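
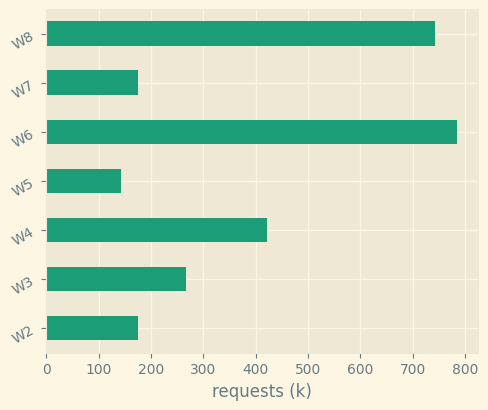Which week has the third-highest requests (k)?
W4

Top 4: W6 ≈ 800, W8 ≈ 700, W4 ≈ 400, W3 ≈ 300.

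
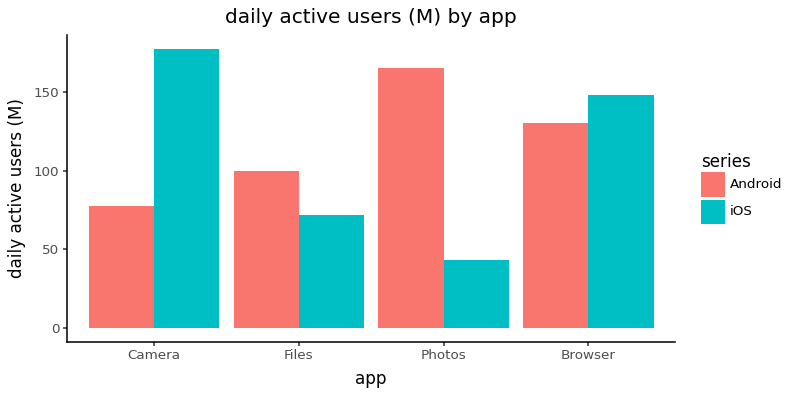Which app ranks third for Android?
Top 4 for Android: Photos ≈ 160, Browser ≈ 140, Files ≈ 100, Camera ≈ 80.

Files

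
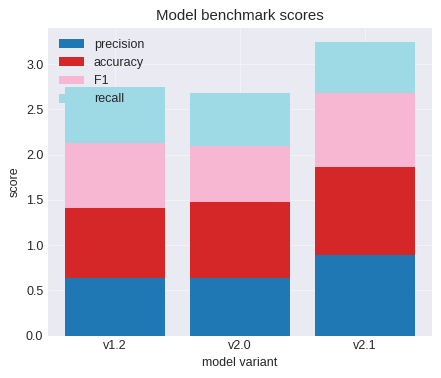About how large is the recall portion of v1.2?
≈ 0.5

recall top ≈ 2.5, bottom ≈ 2.0; segment ≈ 0.5.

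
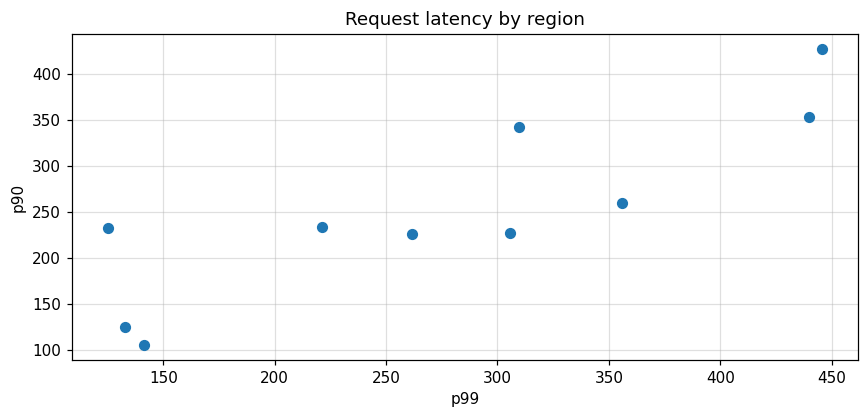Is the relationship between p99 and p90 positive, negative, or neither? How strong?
positive, strong

Points are positively correlated; strong (|r| ≈ 0.9).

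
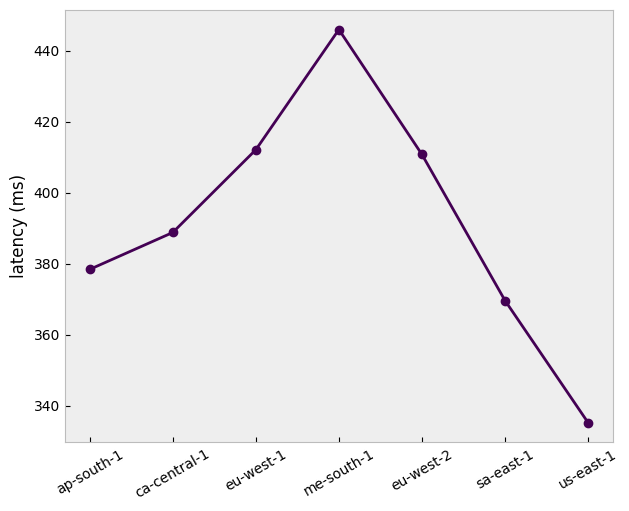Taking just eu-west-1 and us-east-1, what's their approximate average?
≈ 375

(410 + 340) / 2 ≈ 375.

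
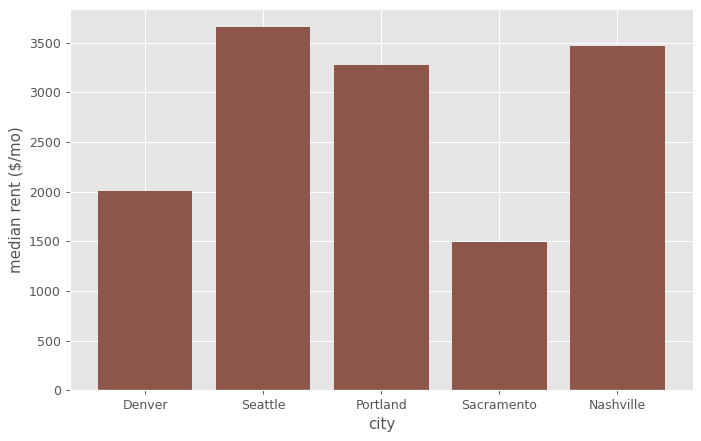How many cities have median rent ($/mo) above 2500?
3

Above 2500: Seattle, Portland, Nashville.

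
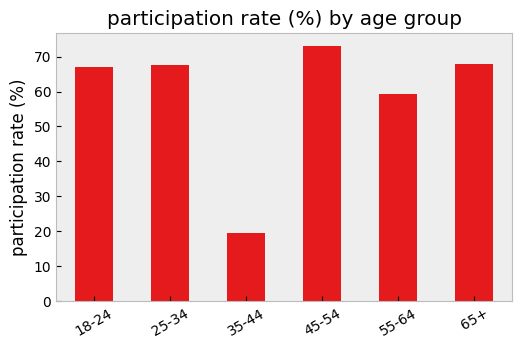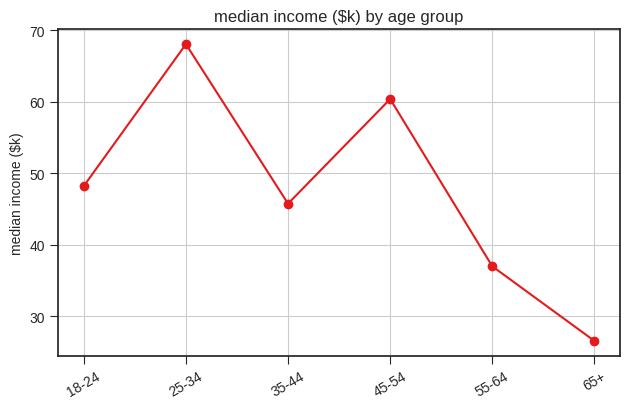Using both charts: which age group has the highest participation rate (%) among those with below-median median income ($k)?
65+

Chart 2 median median income ($k) ≈ 50; below-median age groups: 35-44, 55-64, 65+. Among those, 65+ has the highest participation rate (%) (≈ 70).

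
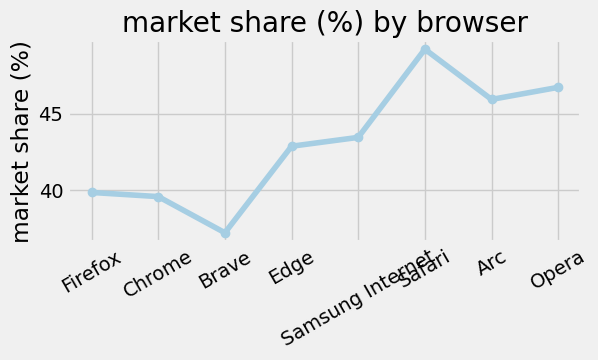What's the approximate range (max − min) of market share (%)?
≈ 12

Max Safari ≈ 49, min Brave ≈ 37; range ≈ 12.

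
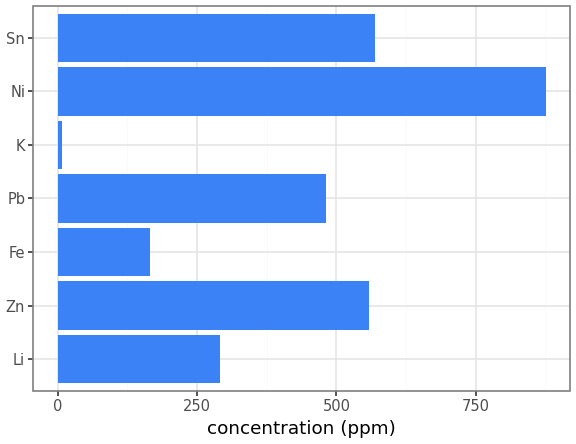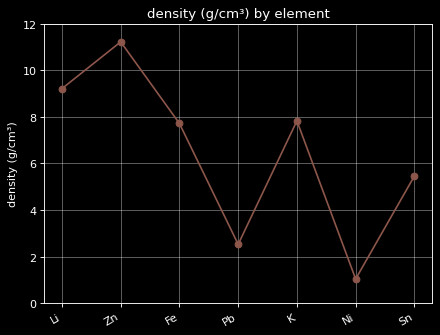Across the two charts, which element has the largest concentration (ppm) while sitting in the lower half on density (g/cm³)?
Chart 2 median density (g/cm³) ≈ 8; below-median elements: Pb, Ni, Sn. Among those, Ni has the highest concentration (ppm) (≈ 900).

Ni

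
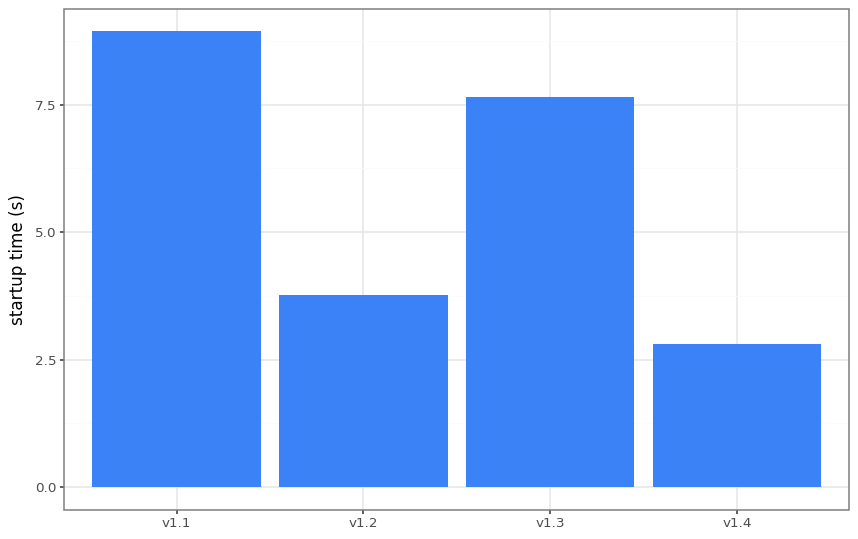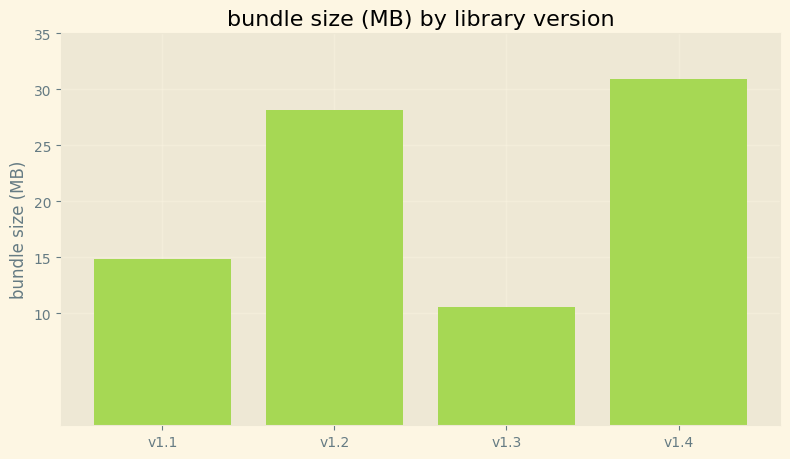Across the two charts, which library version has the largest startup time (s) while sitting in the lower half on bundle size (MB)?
Chart 2 median bundle size (MB) ≈ 20; below-median library versions: v1.1, v1.3. Among those, v1.1 has the highest startup time (s) (≈ 9).

v1.1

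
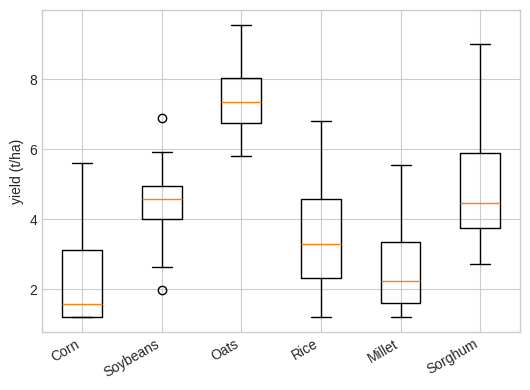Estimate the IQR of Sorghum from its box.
≈ 2.0

Q3 ≈ 6.0, Q1 ≈ 4.0; IQR ≈ 2.0.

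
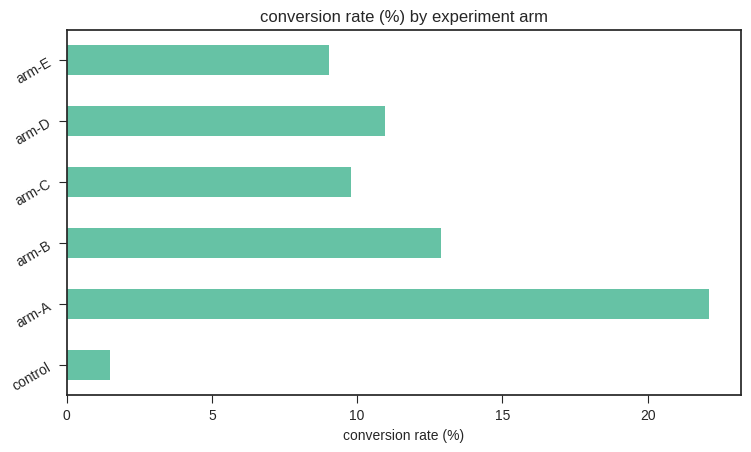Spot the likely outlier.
arm-A ≈ 22; the rest sit between ≈ 2 and ≈ 12.

arm-A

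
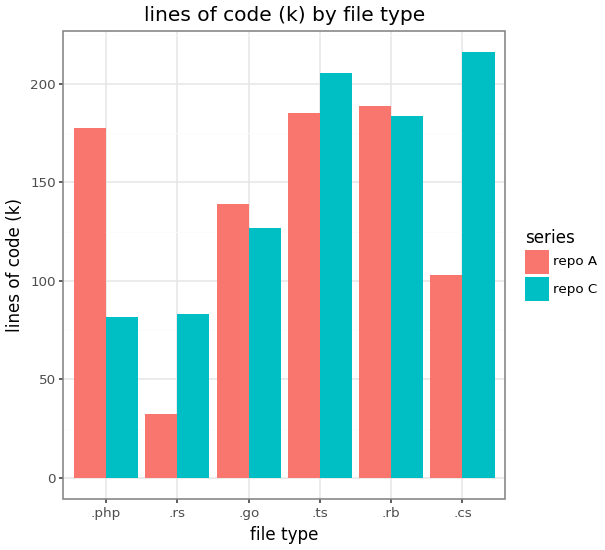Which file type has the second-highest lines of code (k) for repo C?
.ts

Top 3 for repo C: .cs ≈ 220, .ts ≈ 200, .rb ≈ 180.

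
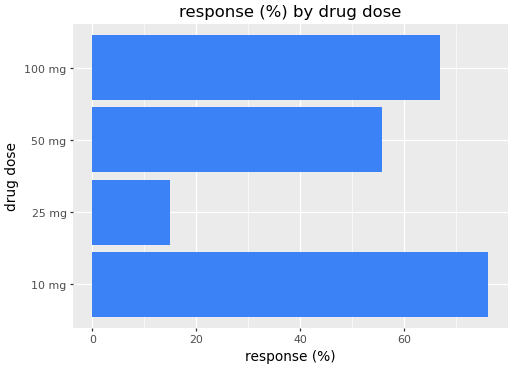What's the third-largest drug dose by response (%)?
50 mg

Top 4: 10 mg ≈ 80, 100 mg ≈ 70, 50 mg ≈ 60, 25 mg ≈ 20.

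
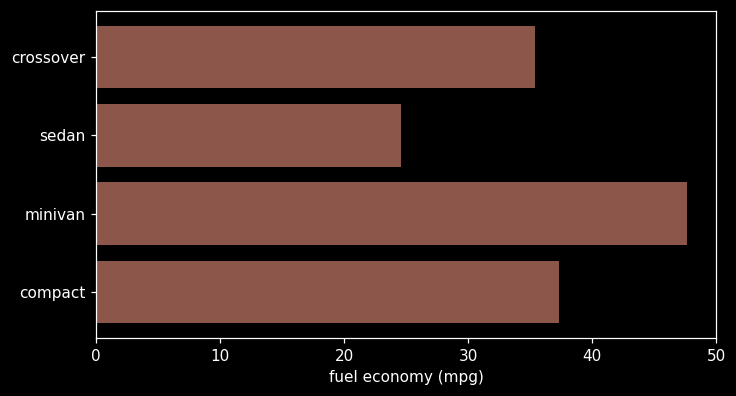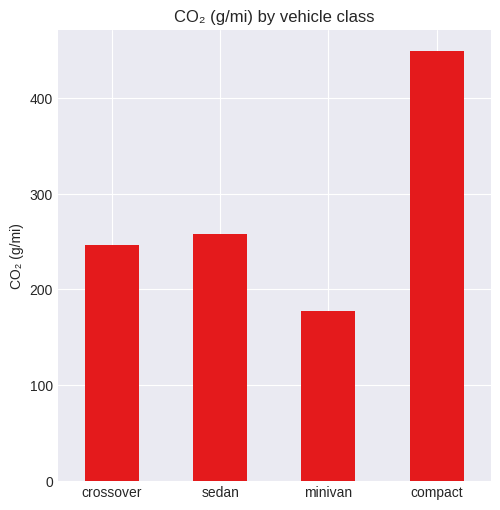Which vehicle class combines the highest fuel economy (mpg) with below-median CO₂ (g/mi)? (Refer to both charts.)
Chart 2 median CO₂ (g/mi) ≈ 250; below-median vehicle classes: crossover, minivan. Among those, minivan has the highest fuel economy (mpg) (≈ 50).

minivan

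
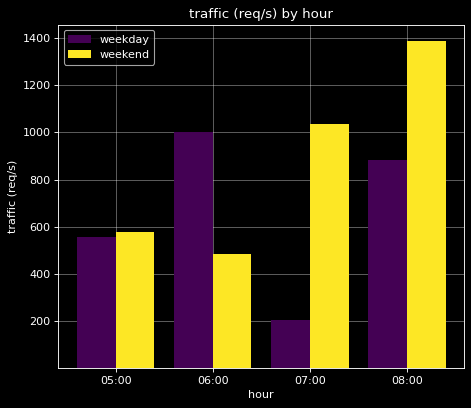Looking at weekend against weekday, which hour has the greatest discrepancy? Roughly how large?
07:00: weekend ≈ 1000, weekday ≈ 200 → gap ≈ 800. Next-largest (06:00) is only ≈ 600.

07:00, ≈ 800 req/s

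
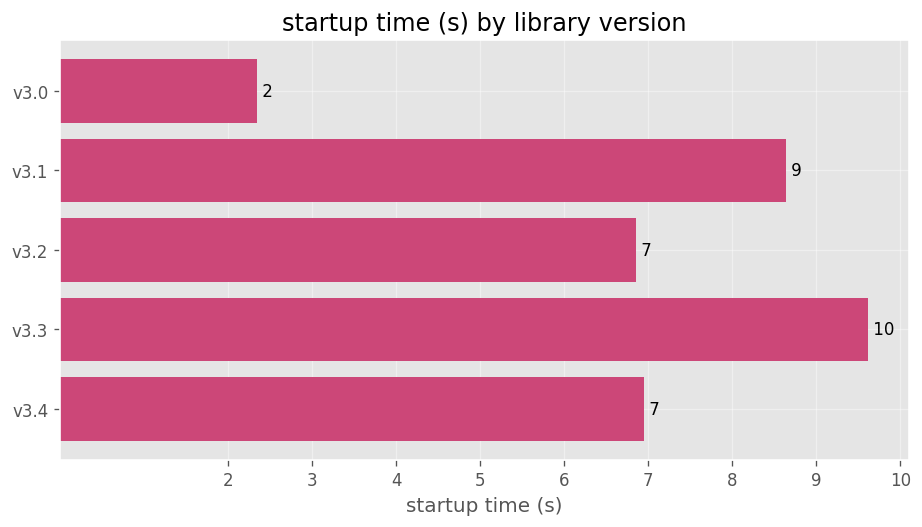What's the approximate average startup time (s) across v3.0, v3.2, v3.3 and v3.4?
≈ 6

(2 + 7 + 10 + 7) / 4 ≈ 6.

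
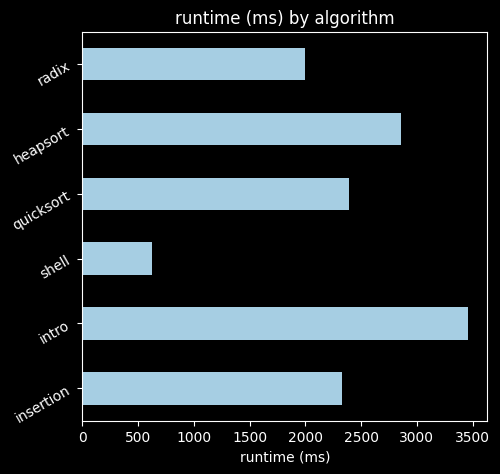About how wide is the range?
≈ 3000

Max intro ≈ 3500, min shell ≈ 500; range ≈ 3000.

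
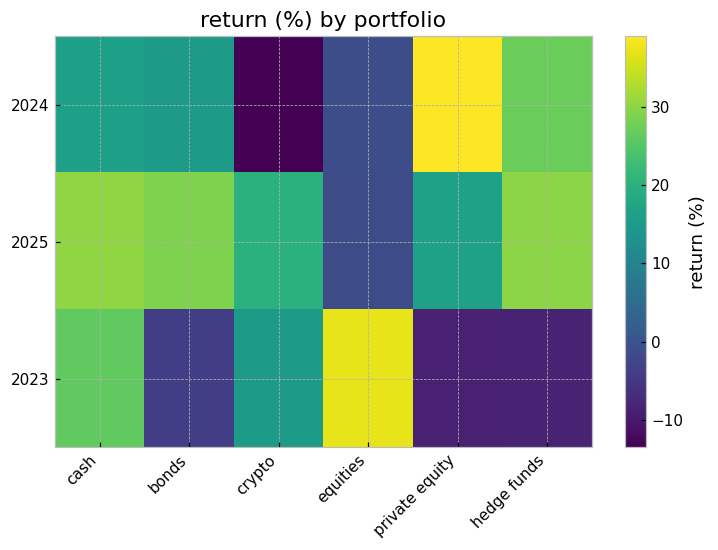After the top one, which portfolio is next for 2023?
cash

Top 3 for 2023: equities ≈ 35, cash ≈ 25, crypto ≈ 15.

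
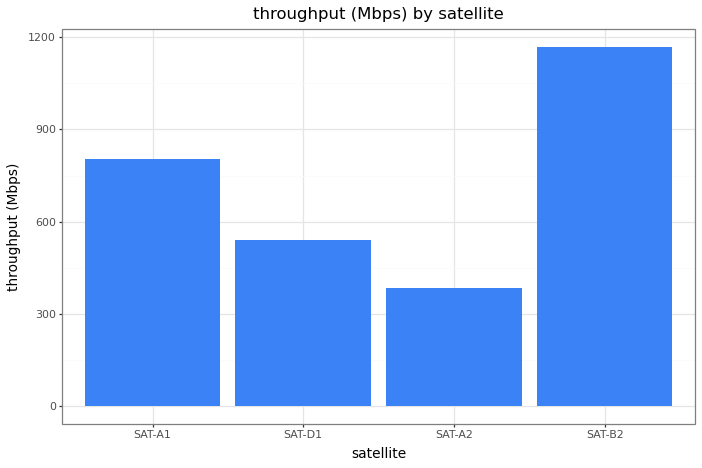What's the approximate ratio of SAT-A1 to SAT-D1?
≈ 1.6×

SAT-A1 ≈ 800, SAT-D1 ≈ 500; 800/500 ≈ 1.6.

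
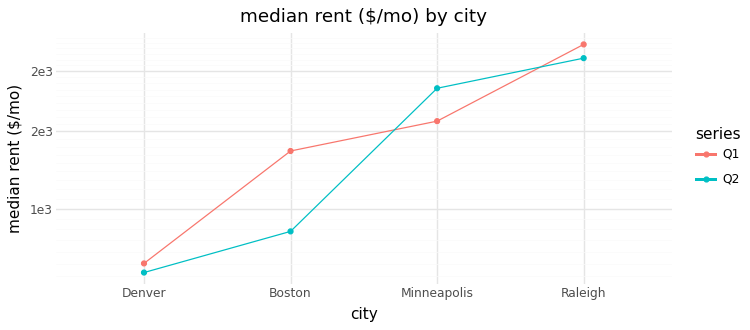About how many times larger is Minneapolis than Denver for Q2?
Minneapolis ≈ 1800, Denver ≈ 1000; 1800/1000 ≈ 1.8.

≈ 1.8×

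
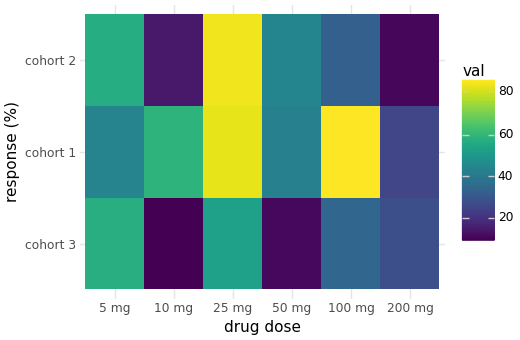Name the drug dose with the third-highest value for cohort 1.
Top 4 for cohort 1: 100 mg ≈ 90, 25 mg ≈ 80, 10 mg ≈ 60, 5 mg ≈ 40.

10 mg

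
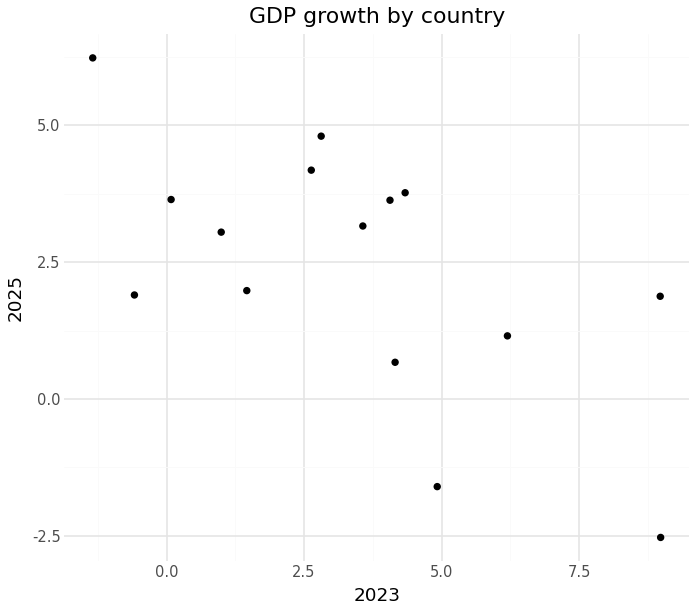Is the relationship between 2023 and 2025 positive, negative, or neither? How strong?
Points are negatively correlated; moderate (|r| ≈ 0.6).

negative, moderate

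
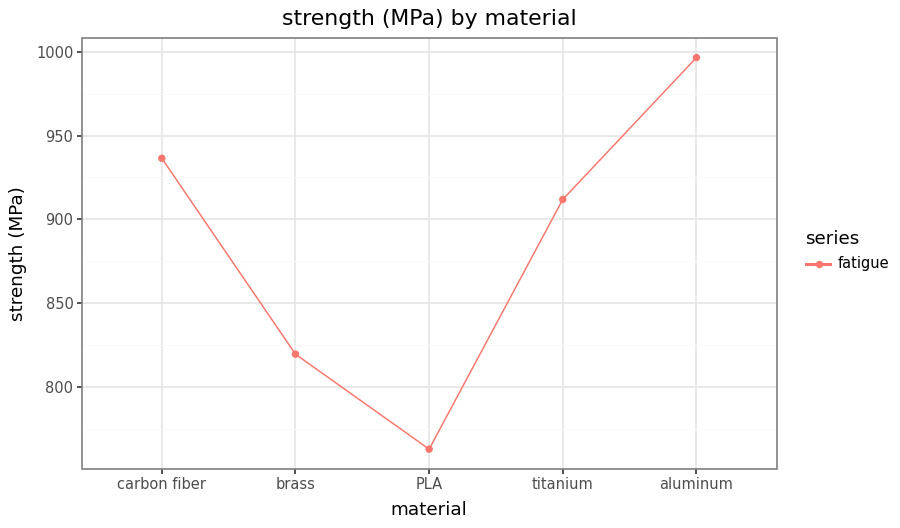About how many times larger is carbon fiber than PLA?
carbon fiber ≈ 940, PLA ≈ 760; 940/760 ≈ 1.24.

≈ 1.24×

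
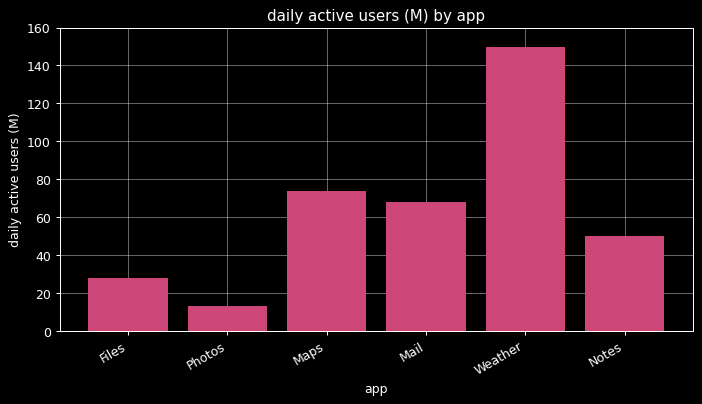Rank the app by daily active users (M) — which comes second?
Top 3: Weather ≈ 140, Maps ≈ 80, Mail ≈ 60.

Maps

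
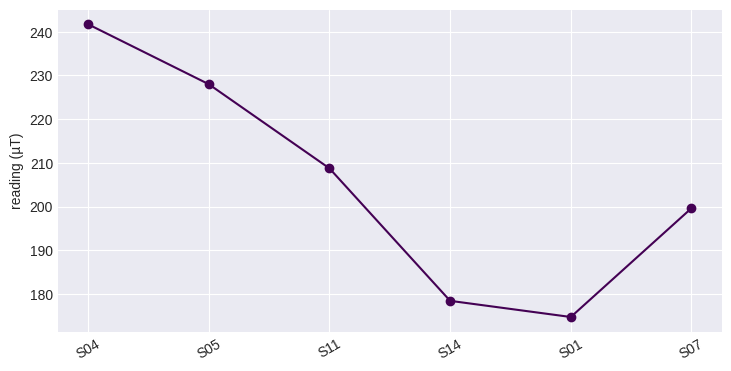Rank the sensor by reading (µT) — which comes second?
Top 3: S04 ≈ 240, S05 ≈ 230, S11 ≈ 210.

S05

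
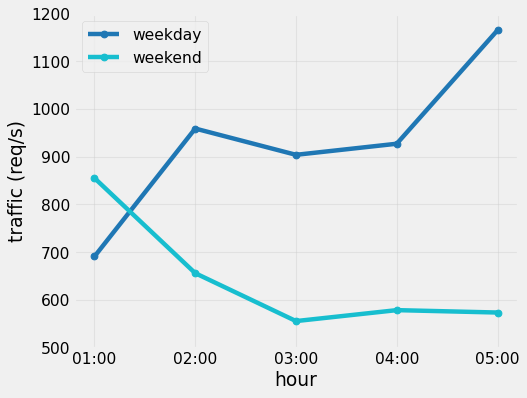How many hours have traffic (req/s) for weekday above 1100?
Above 1100: 05:00.

1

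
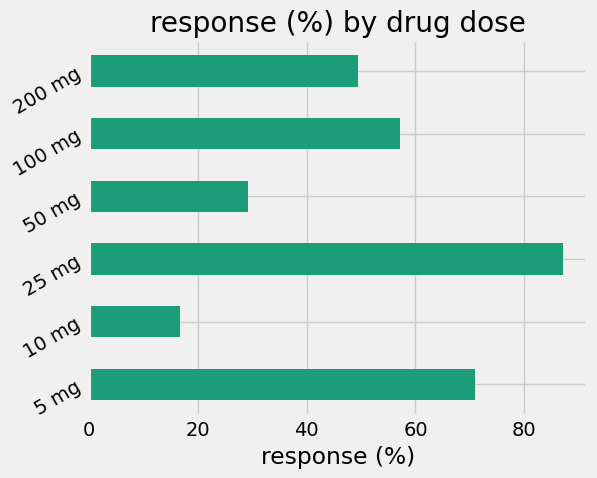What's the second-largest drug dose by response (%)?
5 mg

Top 3: 25 mg ≈ 90, 5 mg ≈ 70, 100 mg ≈ 60.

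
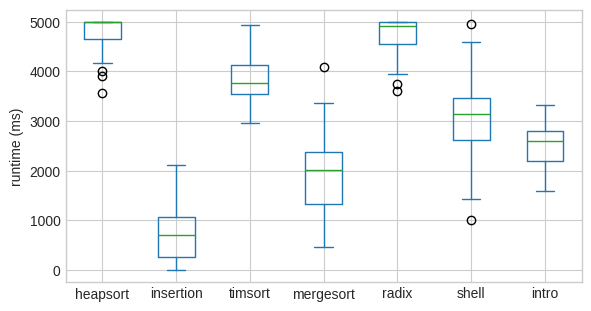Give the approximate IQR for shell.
≈ 1000

Q3 ≈ 3500, Q1 ≈ 2500; IQR ≈ 1000.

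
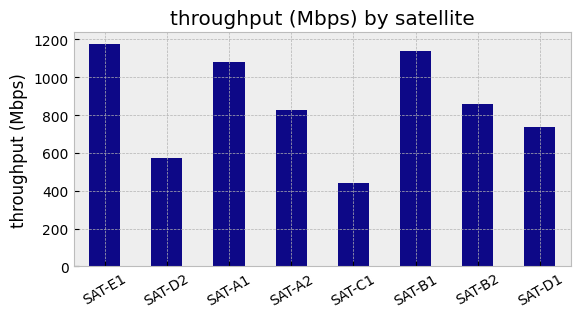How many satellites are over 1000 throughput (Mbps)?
3

Above 1000: SAT-E1, SAT-A1, SAT-B1.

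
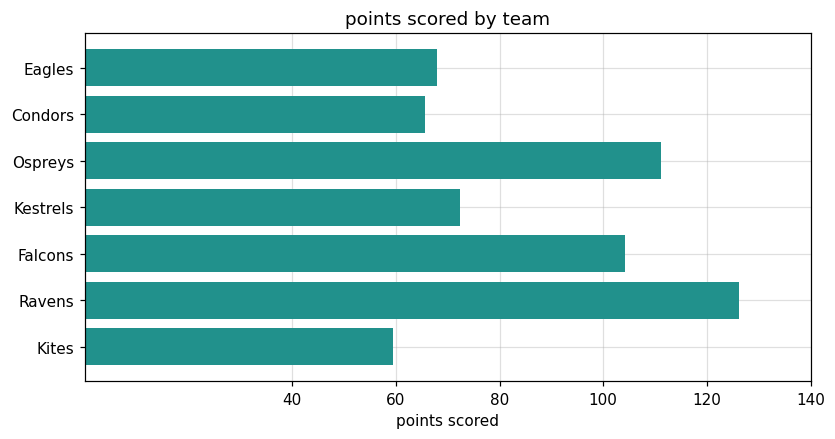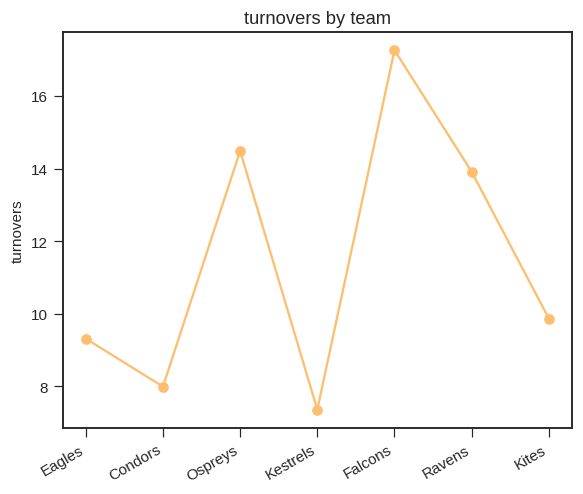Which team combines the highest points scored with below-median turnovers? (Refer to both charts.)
Kestrels

Chart 2 median turnovers ≈ 10; below-median teams: Eagles, Condors, Kestrels. Among those, Kestrels has the highest points scored (≈ 80).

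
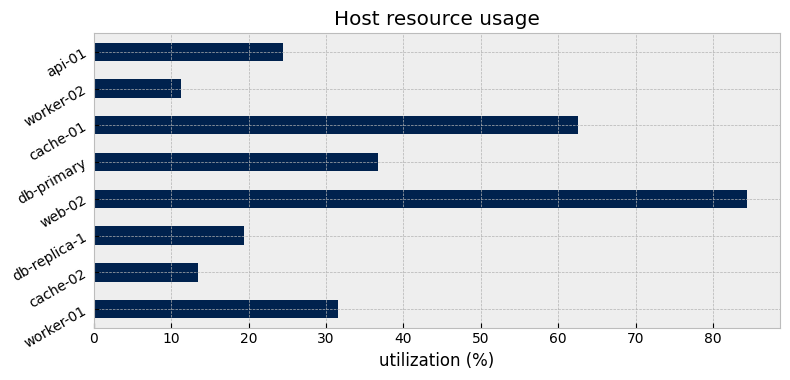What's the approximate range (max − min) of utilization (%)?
Max web-02 ≈ 80, min worker-02 ≈ 10; range ≈ 70.

≈ 70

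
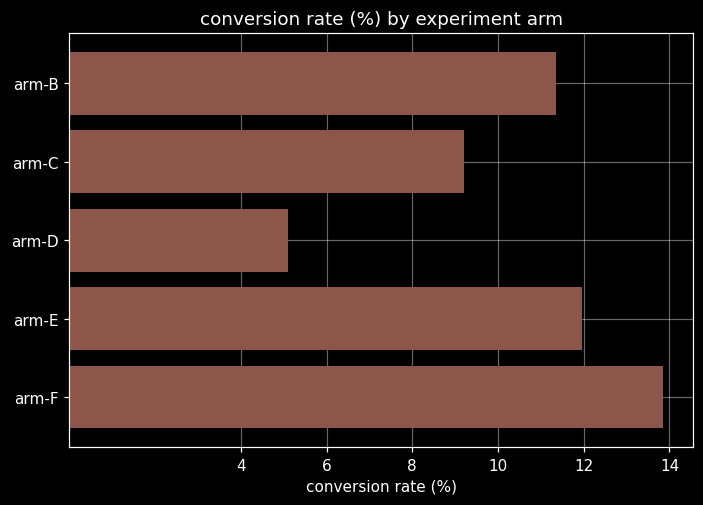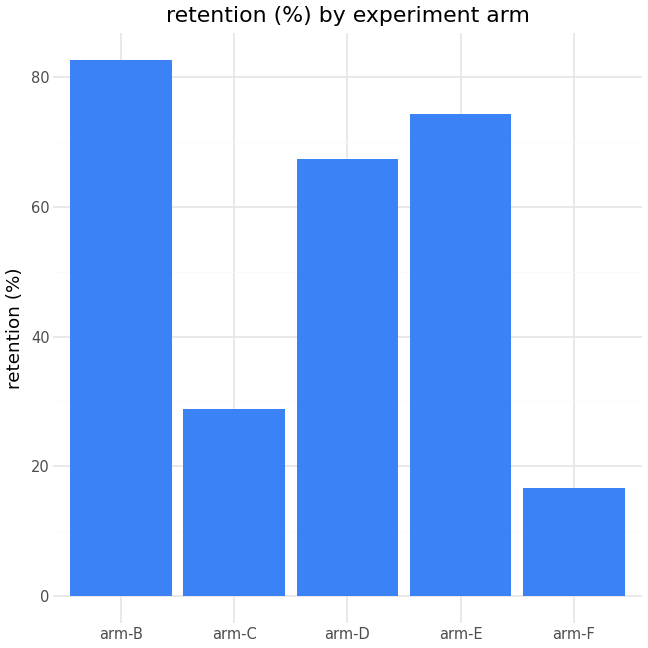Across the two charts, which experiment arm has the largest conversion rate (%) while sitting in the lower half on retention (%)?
Chart 2 median retention (%) ≈ 70; below-median experiment arms: arm-C, arm-F. Among those, arm-F has the highest conversion rate (%) (≈ 14).

arm-F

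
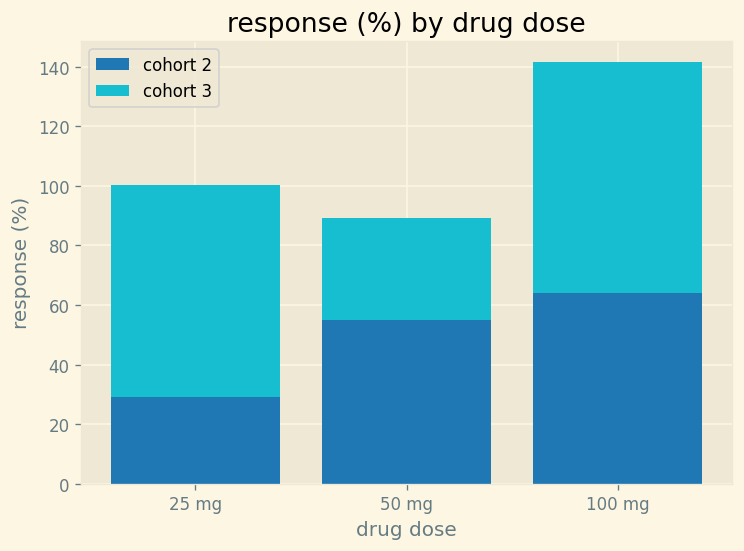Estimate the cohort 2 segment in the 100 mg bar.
≈ 60

cohort 2 top ≈ 60, bottom ≈ 0; segment ≈ 60.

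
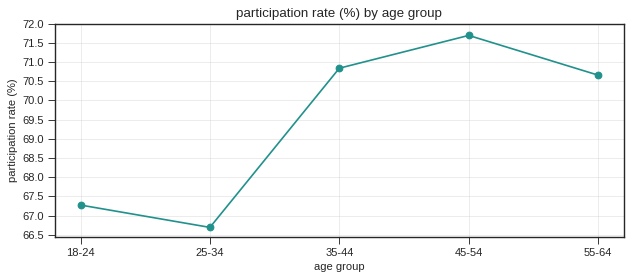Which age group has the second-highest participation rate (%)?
Top 3: 45-54 ≈ 71.5, 35-44 ≈ 71.0, 55-64 ≈ 70.5.

35-44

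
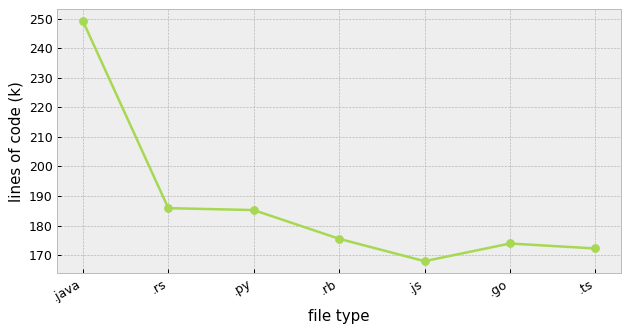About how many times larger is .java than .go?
.java ≈ 250, .go ≈ 170; 250/170 ≈ 1.47.

≈ 1.47×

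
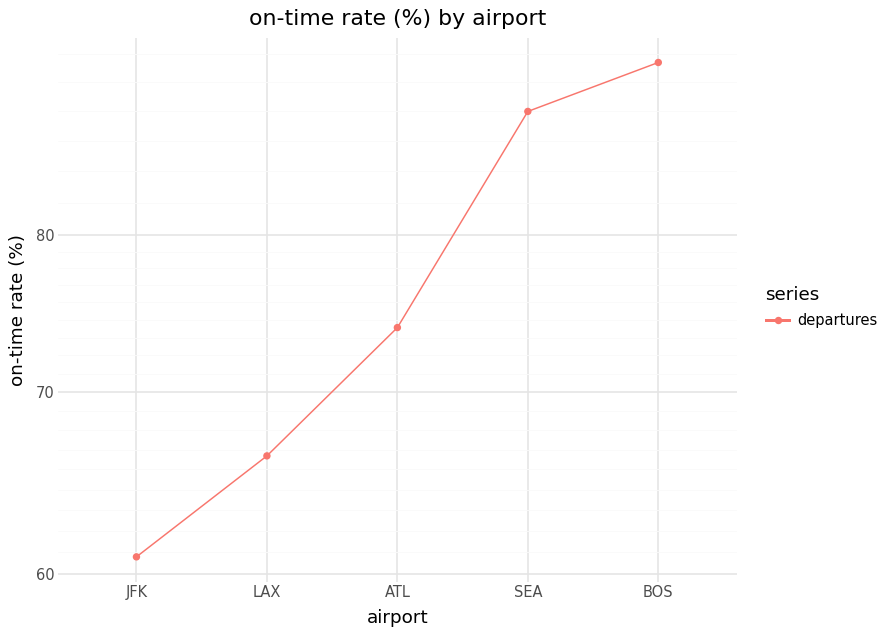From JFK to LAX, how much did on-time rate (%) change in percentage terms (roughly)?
JFK ≈ 60, LAX ≈ 65; (65 − 60) / 60 ≈ +8.3%.

≈ +8.3%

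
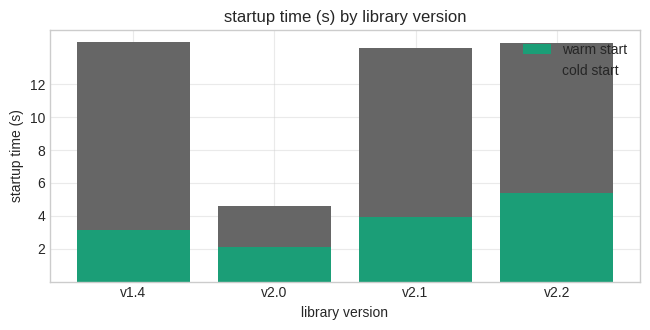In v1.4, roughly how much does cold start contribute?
cold start top ≈ 14, bottom ≈ 4; segment ≈ 10.

≈ 10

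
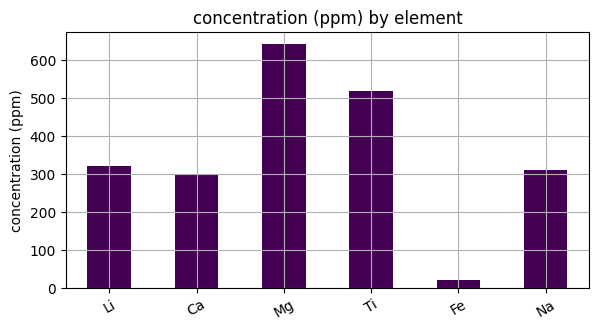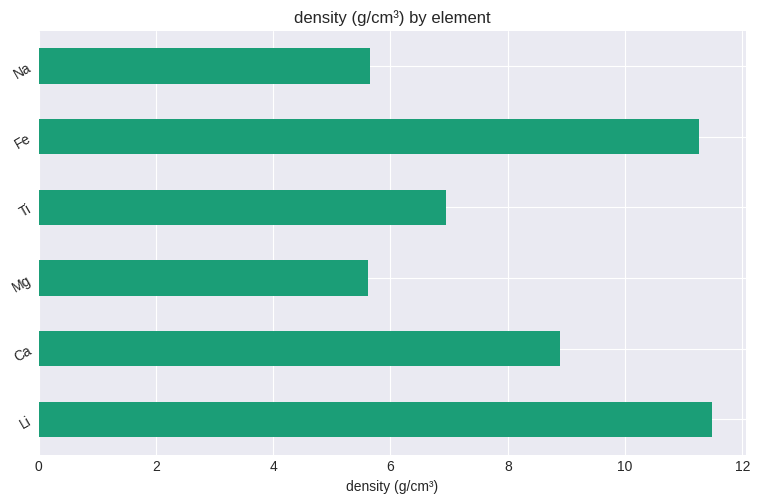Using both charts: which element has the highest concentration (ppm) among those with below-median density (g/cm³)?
Chart 2 median density (g/cm³) ≈ 8; below-median elements: Mg, Ti, Na. Among those, Mg has the highest concentration (ppm) (≈ 600).

Mg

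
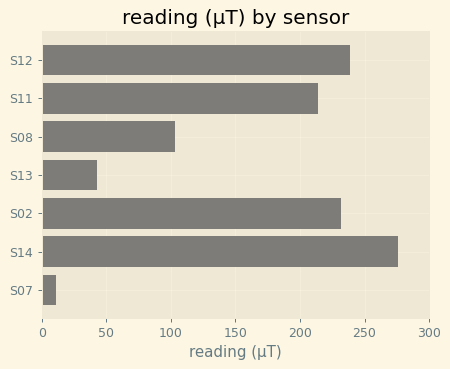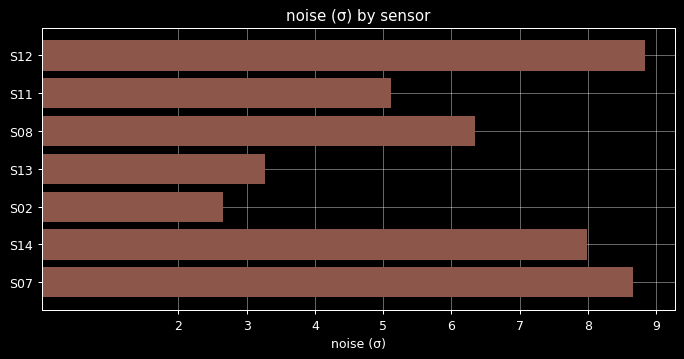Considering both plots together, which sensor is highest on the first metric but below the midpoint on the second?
Chart 2 median noise (σ) ≈ 6; below-median sensors: S11, S13, S02. Among those, S02 has the highest reading (µT) (≈ 250).

S02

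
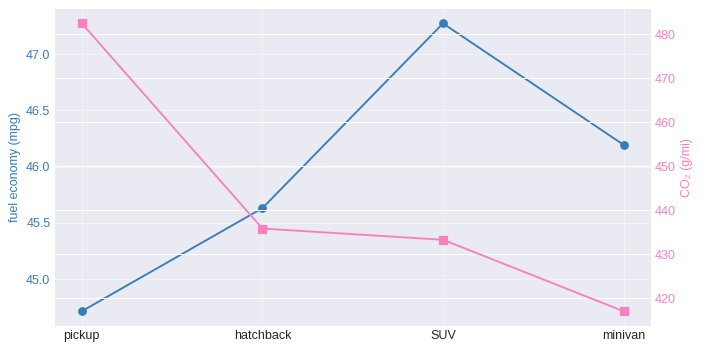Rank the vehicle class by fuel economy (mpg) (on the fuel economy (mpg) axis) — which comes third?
hatchback

Top 4 (on the fuel economy (mpg) axis): SUV ≈ 47.5, minivan ≈ 46.0, hatchback ≈ 45.5, pickup ≈ 44.5.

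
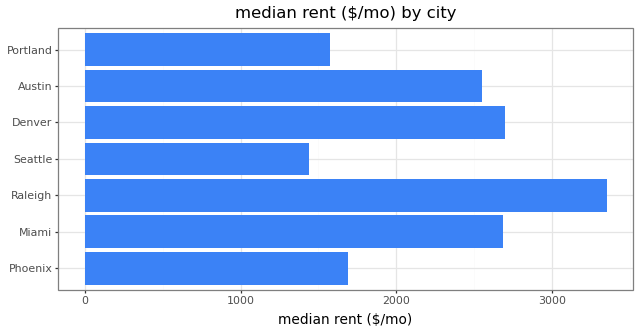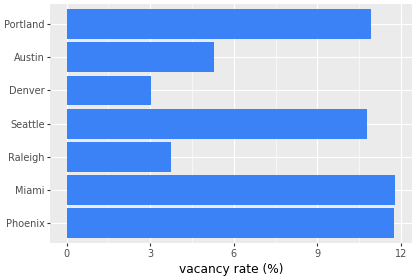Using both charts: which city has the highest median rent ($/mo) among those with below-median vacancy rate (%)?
Raleigh

Chart 2 median vacancy rate (%) ≈ 10; below-median cities: Raleigh, Denver, Austin. Among those, Raleigh has the highest median rent ($/mo) (≈ 3500).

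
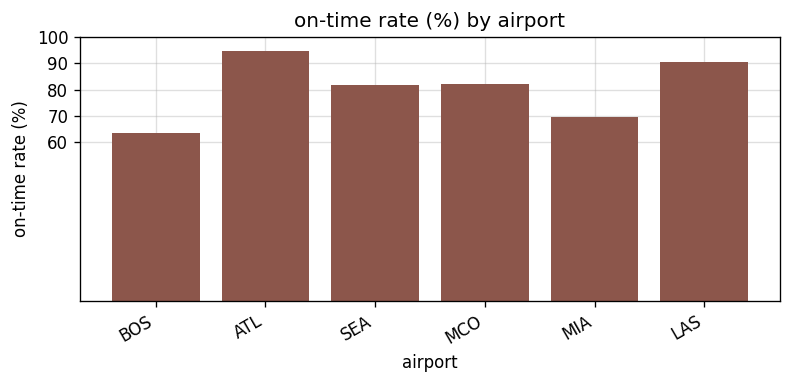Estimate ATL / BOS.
≈ 1.5×

ATL ≈ 90, BOS ≈ 60; 90/60 ≈ 1.5.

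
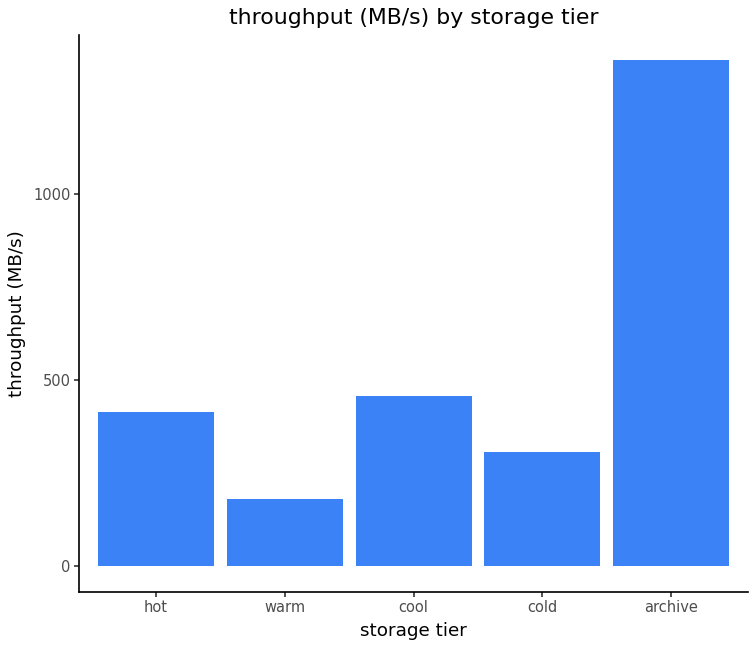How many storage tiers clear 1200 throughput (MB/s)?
1

Above 1200: archive.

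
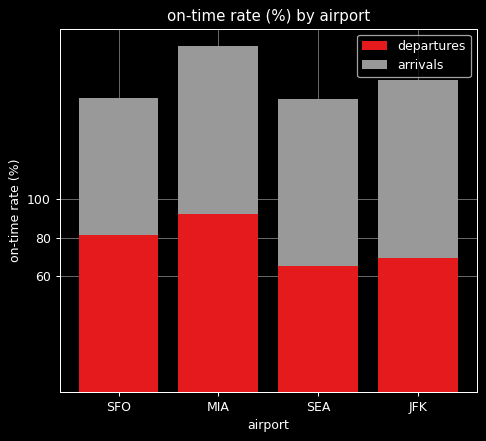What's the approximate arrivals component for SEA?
arrivals top ≈ 160, bottom ≈ 60; segment ≈ 100.

≈ 100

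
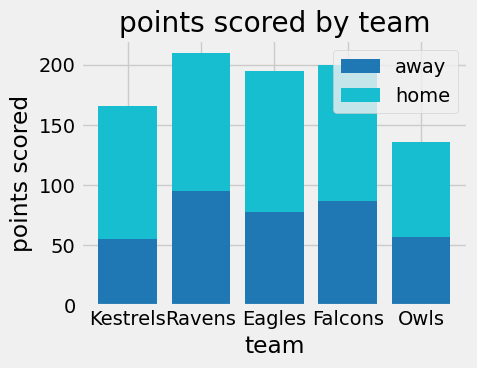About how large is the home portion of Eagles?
home top ≈ 200, bottom ≈ 80; segment ≈ 120.

≈ 120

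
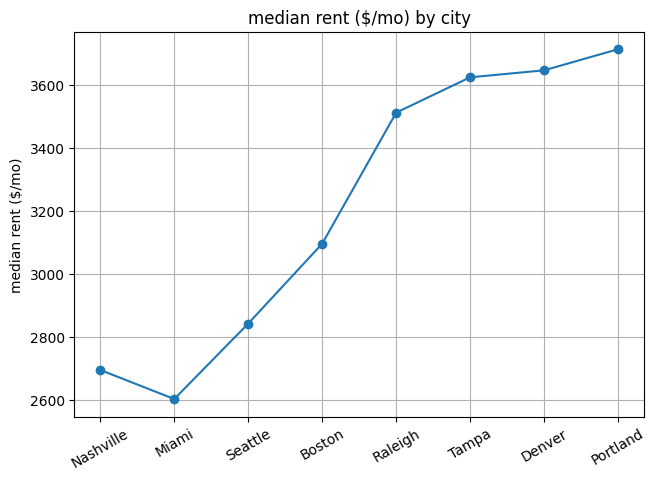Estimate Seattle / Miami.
≈ 1.08×

Seattle ≈ 2800, Miami ≈ 2600; 2800/2600 ≈ 1.08.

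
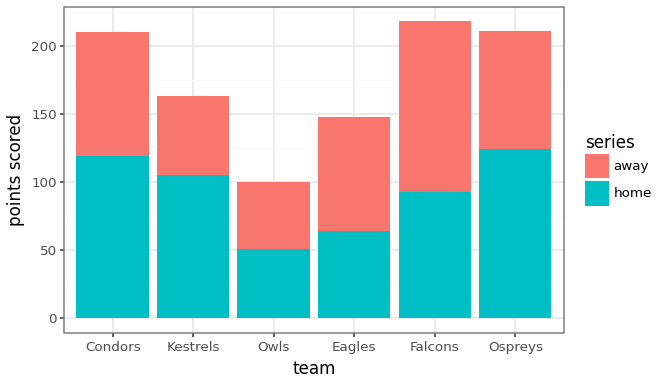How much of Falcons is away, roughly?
away top ≈ 220, bottom ≈ 100; segment ≈ 120.

≈ 120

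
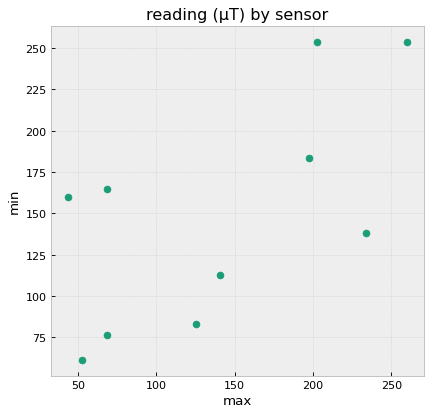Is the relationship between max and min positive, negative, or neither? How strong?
Points are positively correlated; moderate (|r| ≈ 0.6).

positive, moderate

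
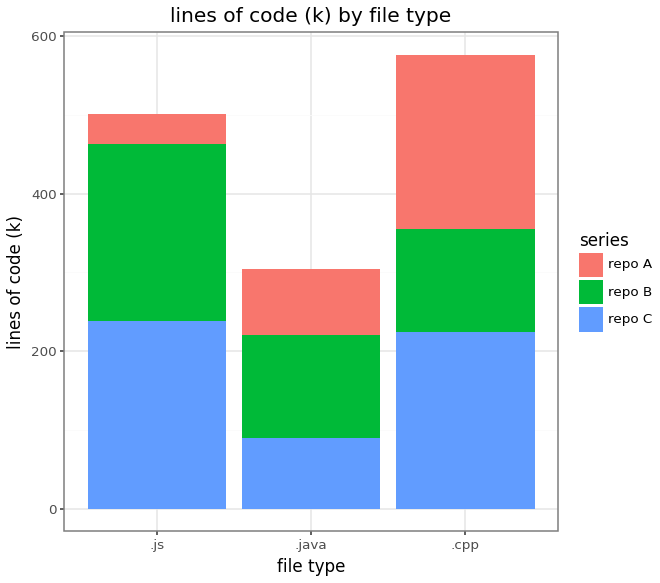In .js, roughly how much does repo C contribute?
≈ 250

repo C top ≈ 250, bottom ≈ 0; segment ≈ 250.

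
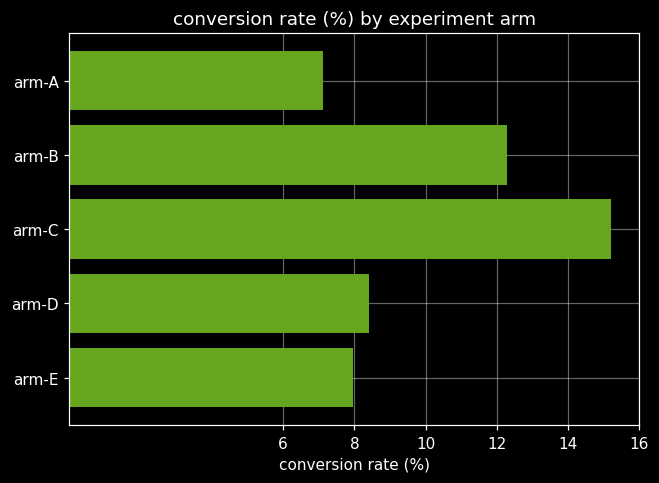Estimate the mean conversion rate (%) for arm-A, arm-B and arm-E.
(8 + 12 + 8) / 3 ≈ 9.

≈ 9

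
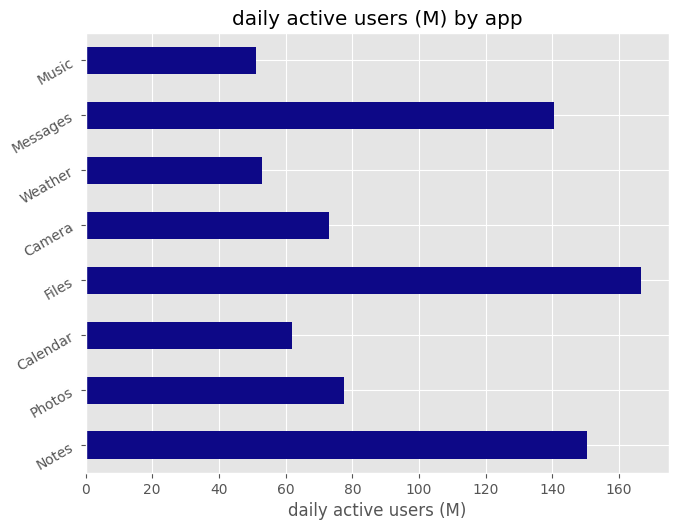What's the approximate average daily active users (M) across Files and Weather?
(160 + 60) / 2 ≈ 110.

≈ 110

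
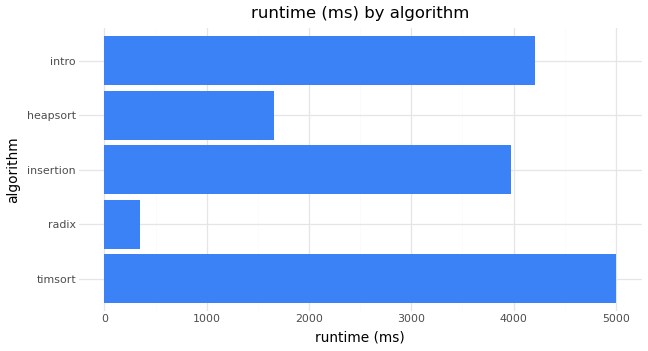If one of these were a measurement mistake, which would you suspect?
radix

radix ≈ 500; the rest sit between ≈ 1500 and ≈ 5000.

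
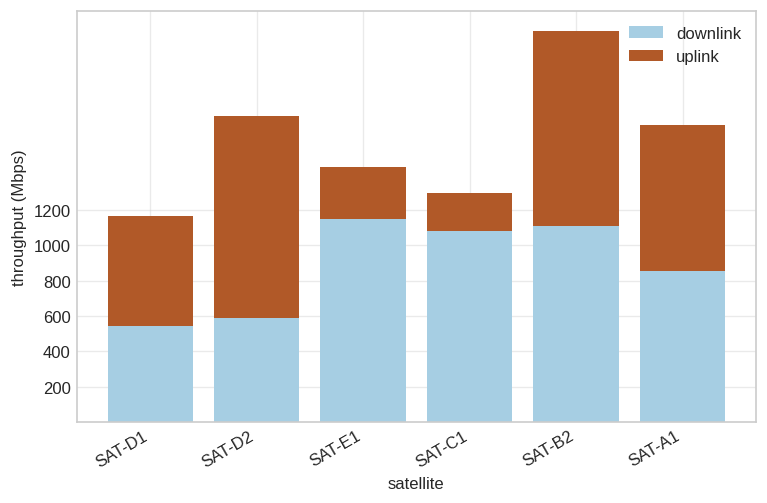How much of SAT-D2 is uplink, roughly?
uplink top ≈ 1800, bottom ≈ 600; segment ≈ 1200.

≈ 1200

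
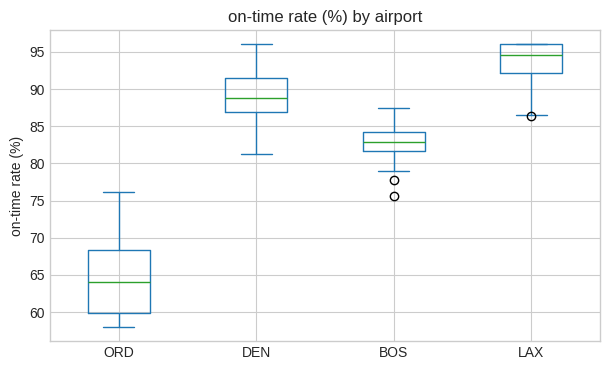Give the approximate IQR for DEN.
≈ 5

Q3 ≈ 90, Q1 ≈ 85; IQR ≈ 5.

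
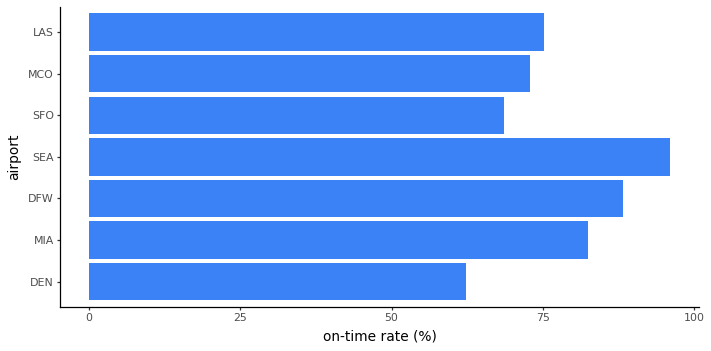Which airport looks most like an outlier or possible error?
SEA ≈ 100; the rest sit between ≈ 60 and ≈ 90.

SEA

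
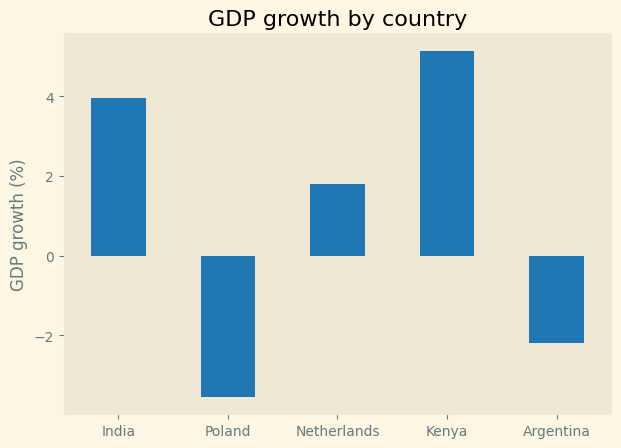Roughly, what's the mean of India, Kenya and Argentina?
(4 + 5 + -2) / 3 ≈ 2.

≈ 2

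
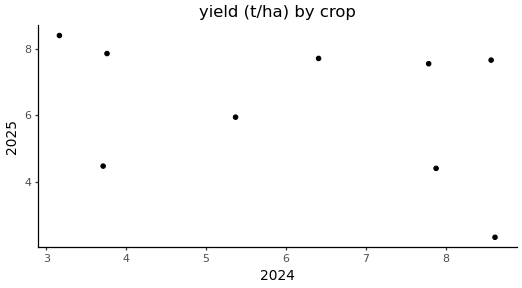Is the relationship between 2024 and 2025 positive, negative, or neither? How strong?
negative, weak

Points are negatively correlated; weak (|r| ≈ 0.3).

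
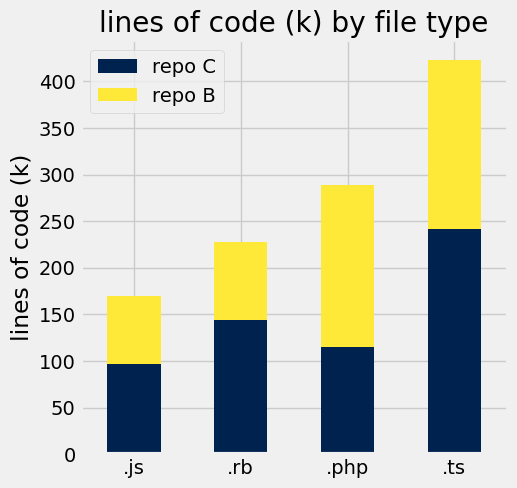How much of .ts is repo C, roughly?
≈ 250

repo C top ≈ 250, bottom ≈ 0; segment ≈ 250.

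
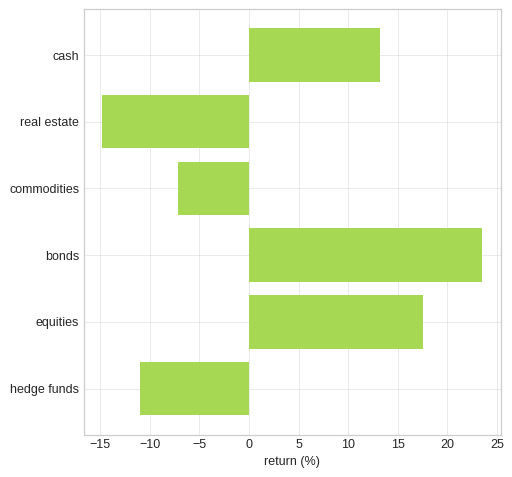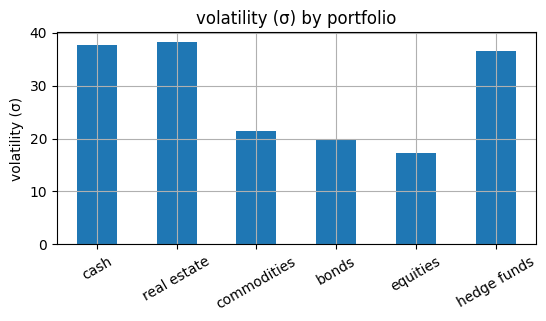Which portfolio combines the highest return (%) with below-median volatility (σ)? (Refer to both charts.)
Chart 2 median volatility (σ) ≈ 30; below-median portfolios: commodities, bonds, equities. Among those, bonds has the highest return (%) (≈ 25).

bonds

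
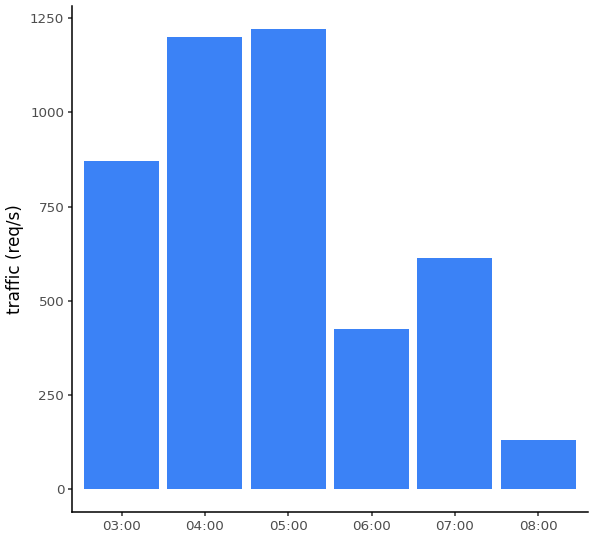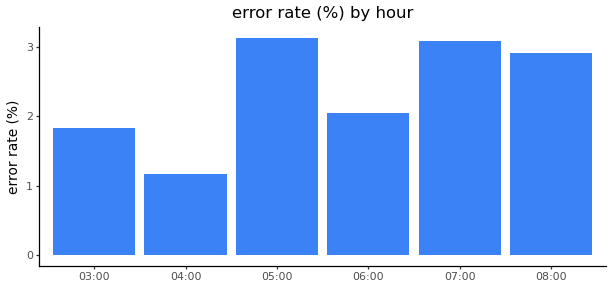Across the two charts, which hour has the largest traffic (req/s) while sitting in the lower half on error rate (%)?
04:00

Chart 2 median error rate (%) ≈ 2.5; below-median hours: 03:00, 04:00, 06:00. Among those, 04:00 has the highest traffic (req/s) (≈ 1200).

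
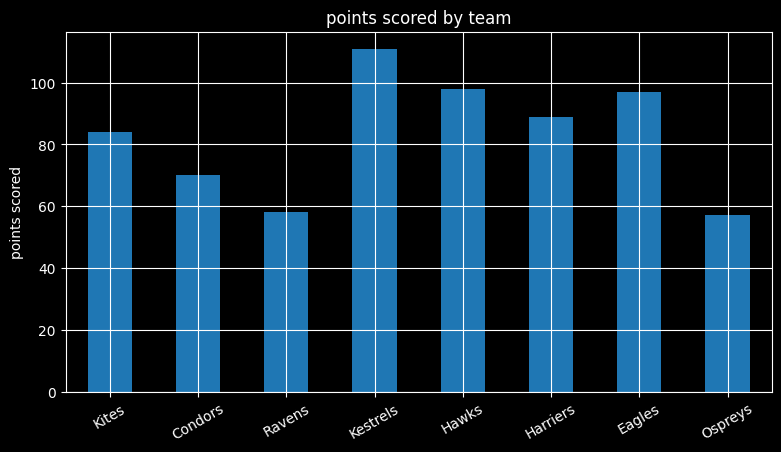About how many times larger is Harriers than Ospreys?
Harriers ≈ 90, Ospreys ≈ 60; 90/60 ≈ 1.5.

≈ 1.5×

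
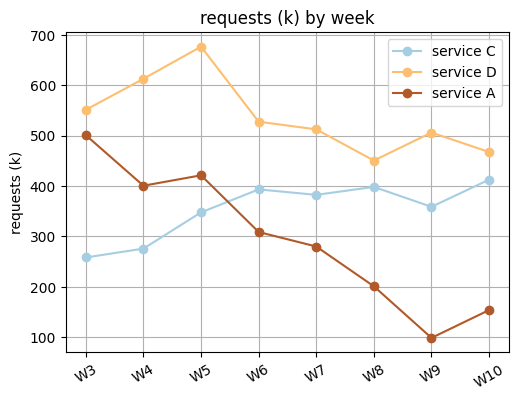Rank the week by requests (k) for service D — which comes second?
W4

Top 3 for service D: W5 ≈ 700, W4 ≈ 600, W3 ≈ 550.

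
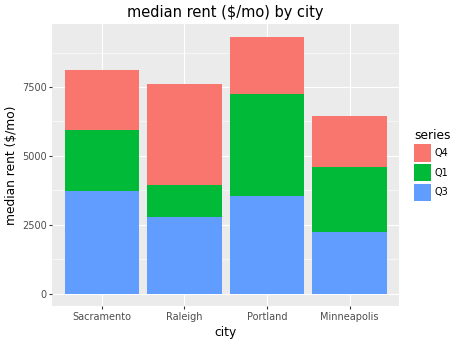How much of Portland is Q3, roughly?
≈ 4000

Q3 top ≈ 4000, bottom ≈ 0; segment ≈ 4000.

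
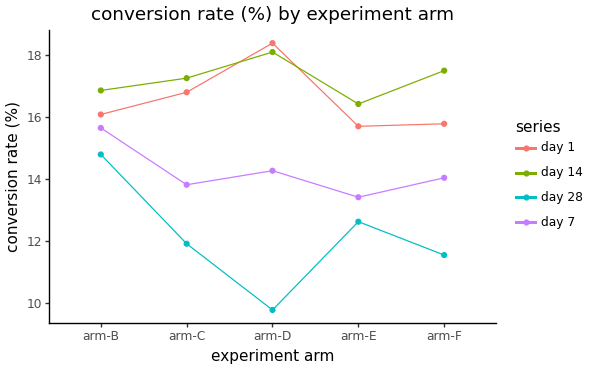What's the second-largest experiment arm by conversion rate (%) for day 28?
arm-E

Top 3 for day 28: arm-B ≈ 15, arm-E ≈ 13, arm-C ≈ 12.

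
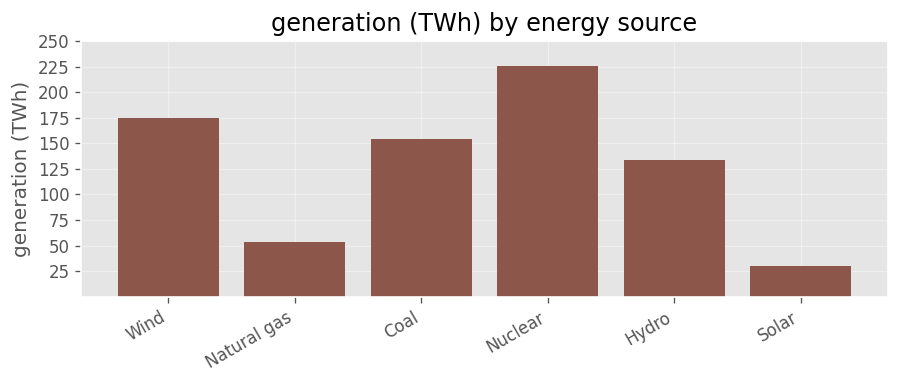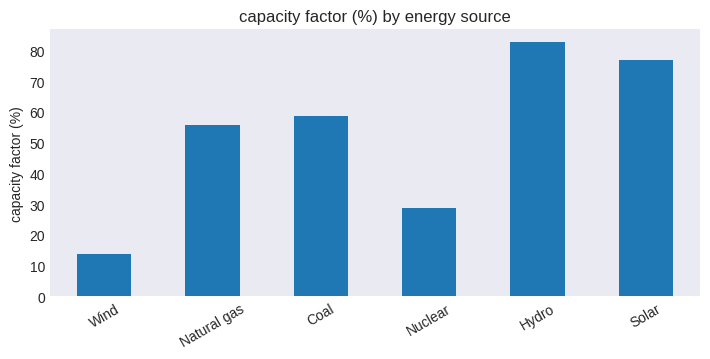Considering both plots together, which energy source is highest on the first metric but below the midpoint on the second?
Chart 2 median capacity factor (%) ≈ 60; below-median energy sources: Wind, Natural gas, Nuclear. Among those, Nuclear has the highest generation (TWh) (≈ 225).

Nuclear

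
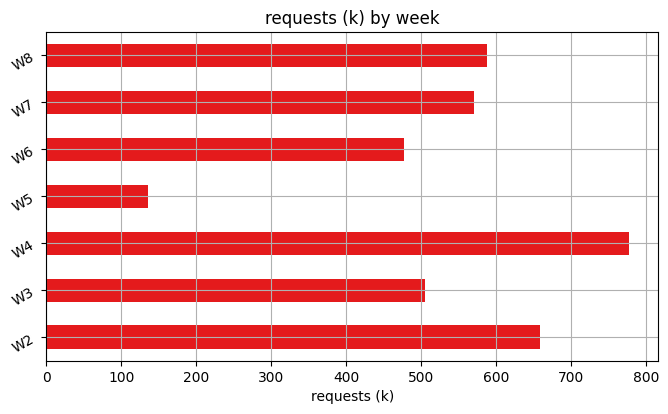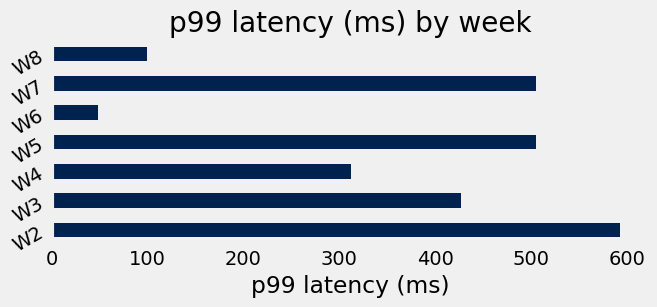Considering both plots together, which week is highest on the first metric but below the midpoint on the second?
W4

Chart 2 median p99 latency (ms) ≈ 400; below-median weeks: W4, W6, W8. Among those, W4 has the highest requests (k) (≈ 800).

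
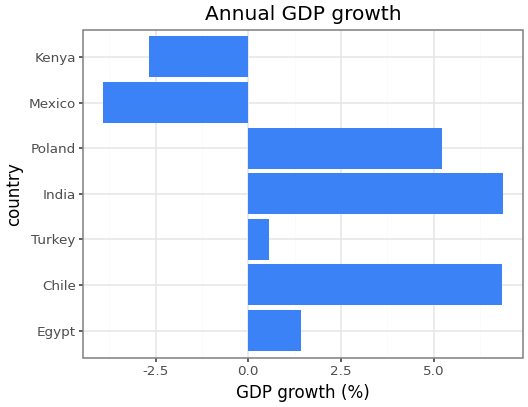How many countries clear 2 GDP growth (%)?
Above 2: Chile, India, Poland.

3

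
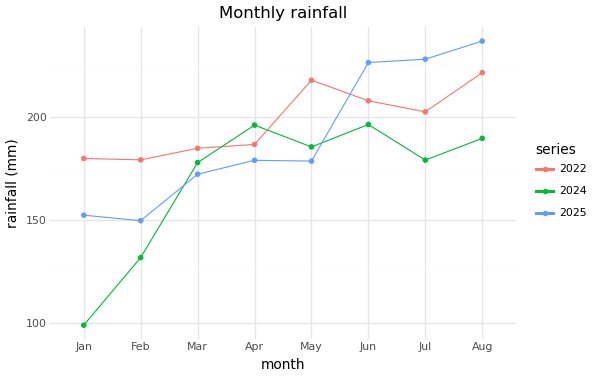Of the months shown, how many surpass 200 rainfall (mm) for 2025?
3

Above 200: Jun, Jul, Aug.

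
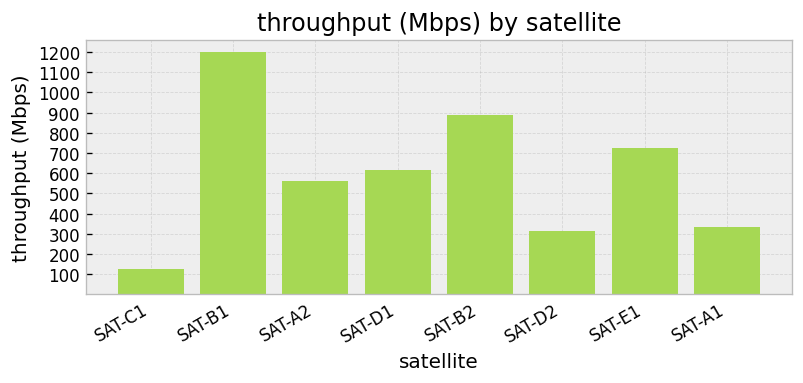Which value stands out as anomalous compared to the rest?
SAT-B1 ≈ 1200; the rest sit between ≈ 100 and ≈ 900.

SAT-B1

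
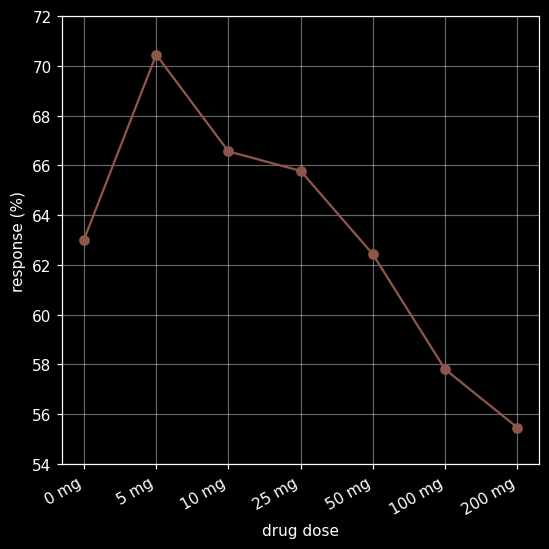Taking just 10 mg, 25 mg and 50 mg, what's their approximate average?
(66 + 66 + 62) / 3 ≈ 65.

≈ 65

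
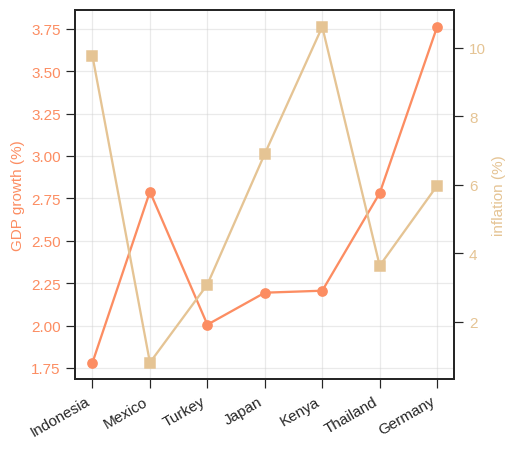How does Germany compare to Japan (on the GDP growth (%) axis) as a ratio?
Germany ≈ 3.8, Japan ≈ 2.2; 3.8/2.2 ≈ 1.73.

≈ 1.73×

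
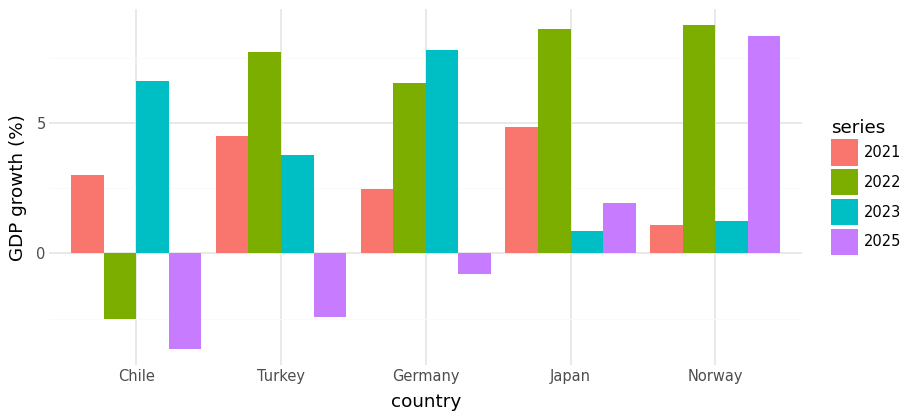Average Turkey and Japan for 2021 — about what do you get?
≈ 4

(4 + 4) / 2 ≈ 4.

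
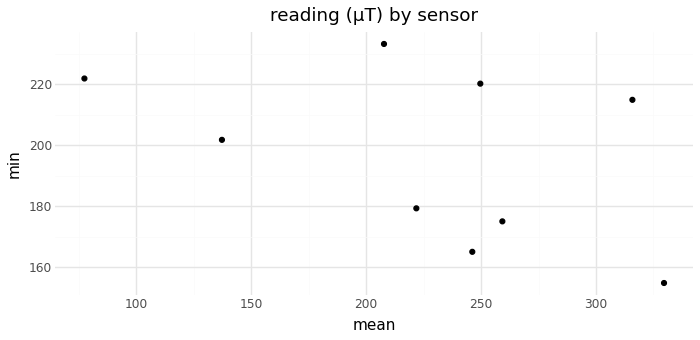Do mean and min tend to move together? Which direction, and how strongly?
negative, moderate

Points are negatively correlated; moderate (|r| ≈ 0.5).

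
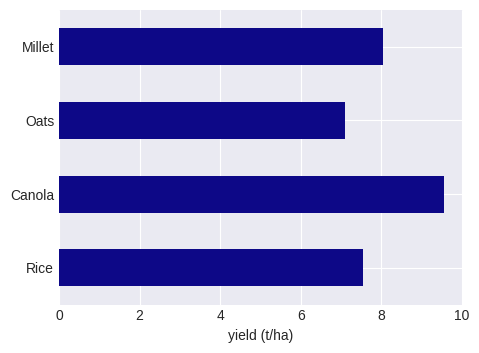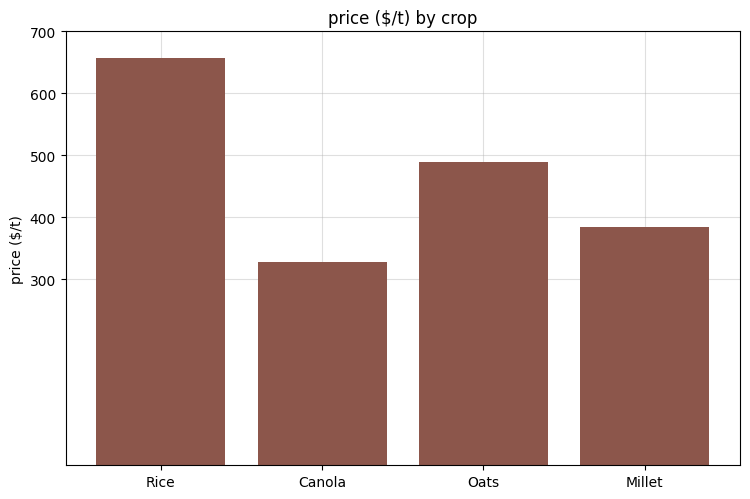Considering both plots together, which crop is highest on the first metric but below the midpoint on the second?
Chart 2 median price ($/t) ≈ 400; below-median crops: Canola, Millet. Among those, Canola has the highest yield (t/ha) (≈ 10).

Canola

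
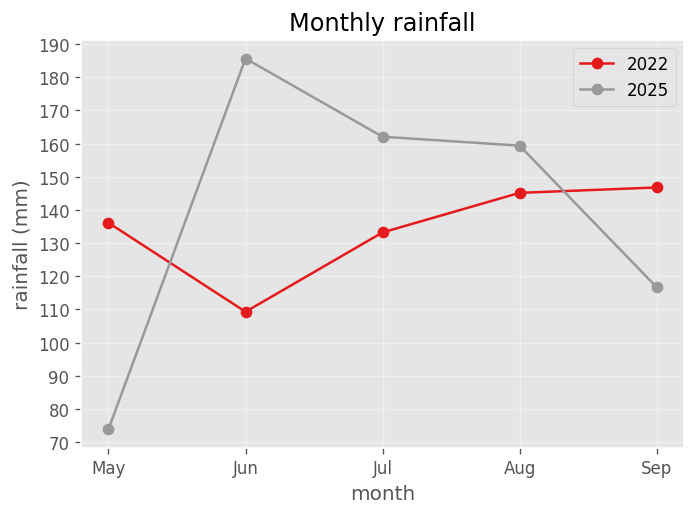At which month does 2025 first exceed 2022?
May: 2025 ≈ 70 vs 2022 ≈ 140 (not yet); Jun: 2025 ≈ 190 vs 2022 ≈ 110 (first crossover).

Jun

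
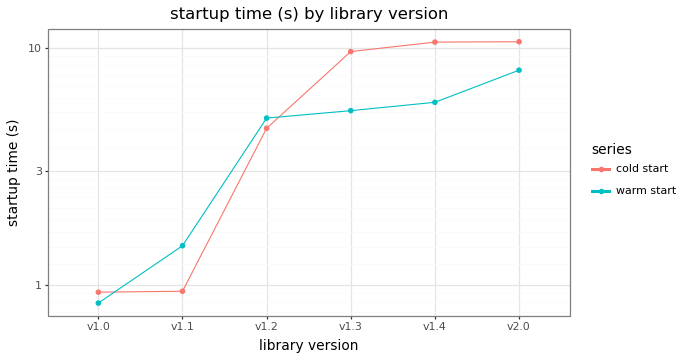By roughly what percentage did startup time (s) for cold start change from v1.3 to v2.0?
v1.3 ≈ 10, v2.0 ≈ 11; (11 − 10) / 10 ≈ +10%.

≈ +10%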